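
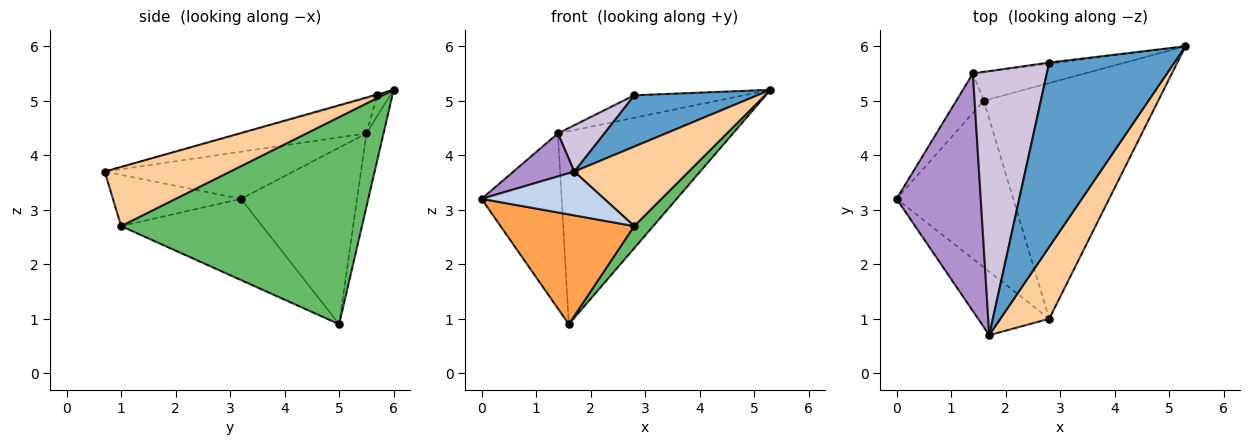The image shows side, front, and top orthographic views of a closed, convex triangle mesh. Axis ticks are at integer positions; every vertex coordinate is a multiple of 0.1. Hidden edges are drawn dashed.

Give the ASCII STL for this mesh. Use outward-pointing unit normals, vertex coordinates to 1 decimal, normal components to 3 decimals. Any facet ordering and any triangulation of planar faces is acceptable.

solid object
 facet normal -0.006 -0.268 0.963
  outer loop
   vertex 2.8 5.7 5.1
   vertex 1.7 0.7 3.7
   vertex 5.3 6.0 5.2
  endloop
 endfacet
 facet normal -0.510 -0.489 -0.708
  outer loop
   vertex 2.8 1.0 2.7
   vertex 1.7 0.7 3.7
   vertex 0.0 3.2 3.2
  endloop
 endfacet
 facet normal -0.503 -0.476 -0.722
  outer loop
   vertex 2.8 1.0 2.7
   vertex 0.0 3.2 3.2
   vertex 1.6 5.0 0.9
  endloop
 endfacet
 facet normal 0.630 -0.576 0.521
  outer loop
   vertex 2.8 1.0 2.7
   vertex 5.3 6.0 5.2
   vertex 1.7 0.7 3.7
  endloop
 endfacet
 facet normal 0.764 -0.060 -0.643
  outer loop
   vertex 2.8 1.0 2.7
   vertex 1.6 5.0 0.9
   vertex 5.3 6.0 5.2
  endloop
 endfacet
 facet normal -0.096 0.985 -0.146
  outer loop
   vertex 1.4 5.5 4.4
   vertex 5.3 6.0 5.2
   vertex 1.6 5.0 0.9
  endloop
 endfacet
 facet normal -0.117 0.992 -0.049
  outer loop
   vertex 1.4 5.5 4.4
   vertex 2.8 5.7 5.1
   vertex 5.3 6.0 5.2
  endloop
 endfacet
 facet normal -0.816 0.563 -0.127
  outer loop
   vertex 1.4 5.5 4.4
   vertex 1.6 5.0 0.9
   vertex 0.0 3.2 3.2
  endloop
 endfacet
 facet normal -0.483 -0.156 0.862
  outer loop
   vertex 1.4 5.5 4.4
   vertex 0.0 3.2 3.2
   vertex 1.7 0.7 3.7
  endloop
 endfacet
 facet normal -0.424 -0.157 0.892
  outer loop
   vertex 1.4 5.5 4.4
   vertex 1.7 0.7 3.7
   vertex 2.8 5.7 5.1
  endloop
 endfacet
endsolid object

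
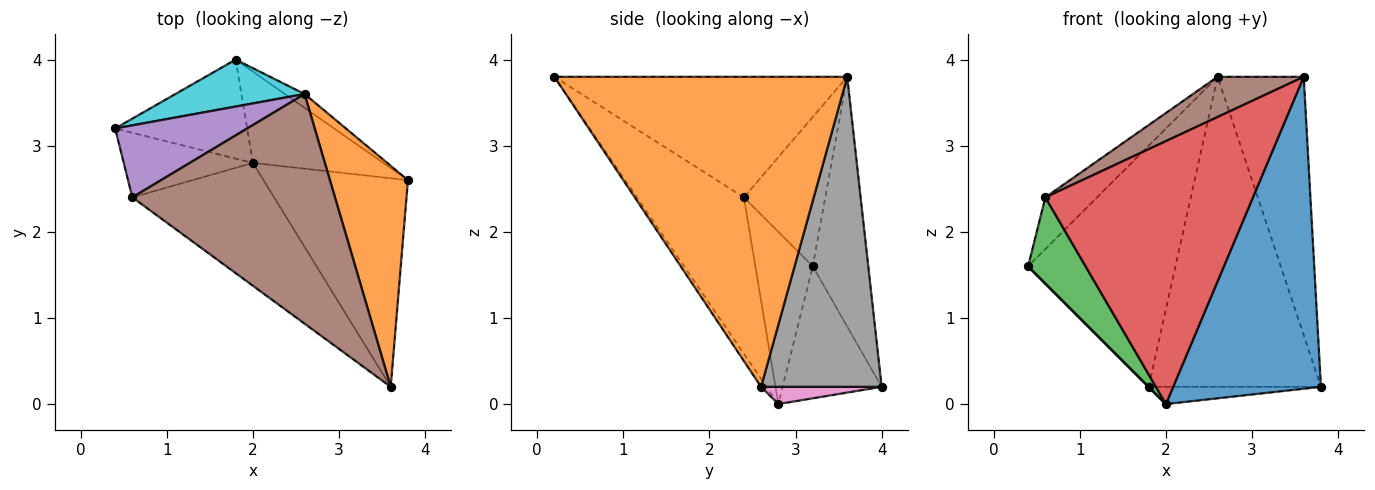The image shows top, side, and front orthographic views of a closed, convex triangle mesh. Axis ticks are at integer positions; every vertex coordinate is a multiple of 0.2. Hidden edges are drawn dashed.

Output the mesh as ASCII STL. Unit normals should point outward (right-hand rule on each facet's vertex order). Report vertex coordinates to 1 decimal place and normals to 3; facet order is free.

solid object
 facet normal -0.031 -0.831 -0.556
  outer loop
   vertex 2.0 2.8 0.0
   vertex 3.8 2.6 0.2
   vertex 3.6 0.2 3.8
  endloop
 endfacet
 facet normal 0.933 0.274 0.235
  outer loop
   vertex 2.6 3.6 3.8
   vertex 3.6 0.2 3.8
   vertex 3.8 2.6 0.2
  endloop
 endfacet
 facet normal -0.625 -0.625 -0.469
  outer loop
   vertex 0.6 2.4 2.4
   vertex 0.4 3.2 1.6
   vertex 2.0 2.8 0.0
  endloop
 endfacet
 facet normal -0.423 -0.821 -0.384
  outer loop
   vertex 0.6 2.4 2.4
   vertex 2.0 2.8 0.0
   vertex 3.6 0.2 3.8
  endloop
 endfacet
 facet normal -0.676 0.429 0.598
  outer loop
   vertex 0.6 2.4 2.4
   vertex 2.6 3.6 3.8
   vertex 0.4 3.2 1.6
  endloop
 endfacet
 facet normal -0.506 -0.149 0.850
  outer loop
   vertex 0.6 2.4 2.4
   vertex 3.6 0.2 3.8
   vertex 2.6 3.6 3.8
  endloop
 endfacet
 facet normal 0.129 0.184 -0.974
  outer loop
   vertex 1.8 4.0 0.2
   vertex 3.8 2.6 0.2
   vertex 2.0 2.8 0.0
  endloop
 endfacet
 facet normal 0.573 0.819 -0.036
  outer loop
   vertex 1.8 4.0 0.2
   vertex 2.6 3.6 3.8
   vertex 3.8 2.6 0.2
  endloop
 endfacet
 facet normal -0.707 0.000 -0.707
  outer loop
   vertex 1.8 4.0 0.2
   vertex 2.0 2.8 0.0
   vertex 0.4 3.2 1.6
  endloop
 endfacet
 facet normal -0.347 0.921 0.179
  outer loop
   vertex 1.8 4.0 0.2
   vertex 0.4 3.2 1.6
   vertex 2.6 3.6 3.8
  endloop
 endfacet
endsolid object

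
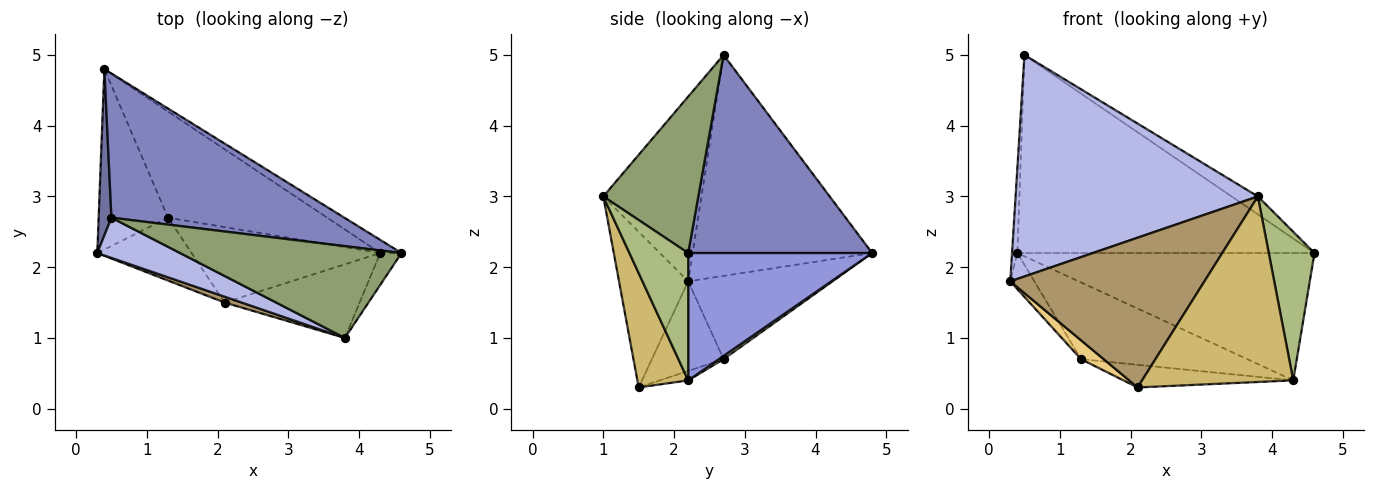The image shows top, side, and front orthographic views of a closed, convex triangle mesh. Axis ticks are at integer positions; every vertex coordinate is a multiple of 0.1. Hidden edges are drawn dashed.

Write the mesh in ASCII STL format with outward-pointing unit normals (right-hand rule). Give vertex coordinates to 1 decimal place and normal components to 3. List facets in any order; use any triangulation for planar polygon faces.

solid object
 facet normal -0.998 0.029 0.058
  outer loop
   vertex 0.5 2.7 5.0
   vertex 0.4 4.8 2.2
   vertex 0.3 2.2 1.8
  endloop
 endfacet
 facet normal 0.448 0.723 0.526
  outer loop
   vertex 0.5 2.7 5.0
   vertex 4.6 2.2 2.2
   vertex 0.4 4.8 2.2
  endloop
 endfacet
 facet normal 0.524 0.847 -0.087
  outer loop
   vertex 4.3 2.2 0.4
   vertex 0.4 4.8 2.2
   vertex 4.6 2.2 2.2
  endloop
 endfacet
 facet normal -0.370 -0.914 0.166
  outer loop
   vertex 3.8 1.0 3.0
   vertex 0.5 2.7 5.0
   vertex 0.3 2.2 1.8
  endloop
 endfacet
 facet normal 0.570 0.158 0.806
  outer loop
   vertex 3.8 1.0 3.0
   vertex 4.6 2.2 2.2
   vertex 0.5 2.7 5.0
  endloop
 endfacet
 facet normal 0.783 -0.609 -0.130
  outer loop
   vertex 3.8 1.0 3.0
   vertex 4.3 2.2 0.4
   vertex 4.6 2.2 2.2
  endloop
 endfacet
 facet normal -0.762 0.127 -0.635
  outer loop
   vertex 1.3 2.7 0.7
   vertex 0.3 2.2 1.8
   vertex 0.4 4.8 2.2
  endloop
 endfacet
 facet normal 0.017 0.586 -0.810
  outer loop
   vertex 1.3 2.7 0.7
   vertex 0.4 4.8 2.2
   vertex 4.3 2.2 0.4
  endloop
 endfacet
 facet normal -0.335 -0.941 0.037
  outer loop
   vertex 2.1 1.5 0.3
   vertex 3.8 1.0 3.0
   vertex 0.3 2.2 1.8
  endloop
 endfacet
 facet normal 0.298 -0.887 -0.352
  outer loop
   vertex 2.1 1.5 0.3
   vertex 4.3 2.2 0.4
   vertex 3.8 1.0 3.0
  endloop
 endfacet
 facet normal -0.673 -0.213 -0.708
  outer loop
   vertex 2.1 1.5 0.3
   vertex 0.3 2.2 1.8
   vertex 1.3 2.7 0.7
  endloop
 endfacet
 facet normal -0.048 0.287 -0.957
  outer loop
   vertex 2.1 1.5 0.3
   vertex 1.3 2.7 0.7
   vertex 4.3 2.2 0.4
  endloop
 endfacet
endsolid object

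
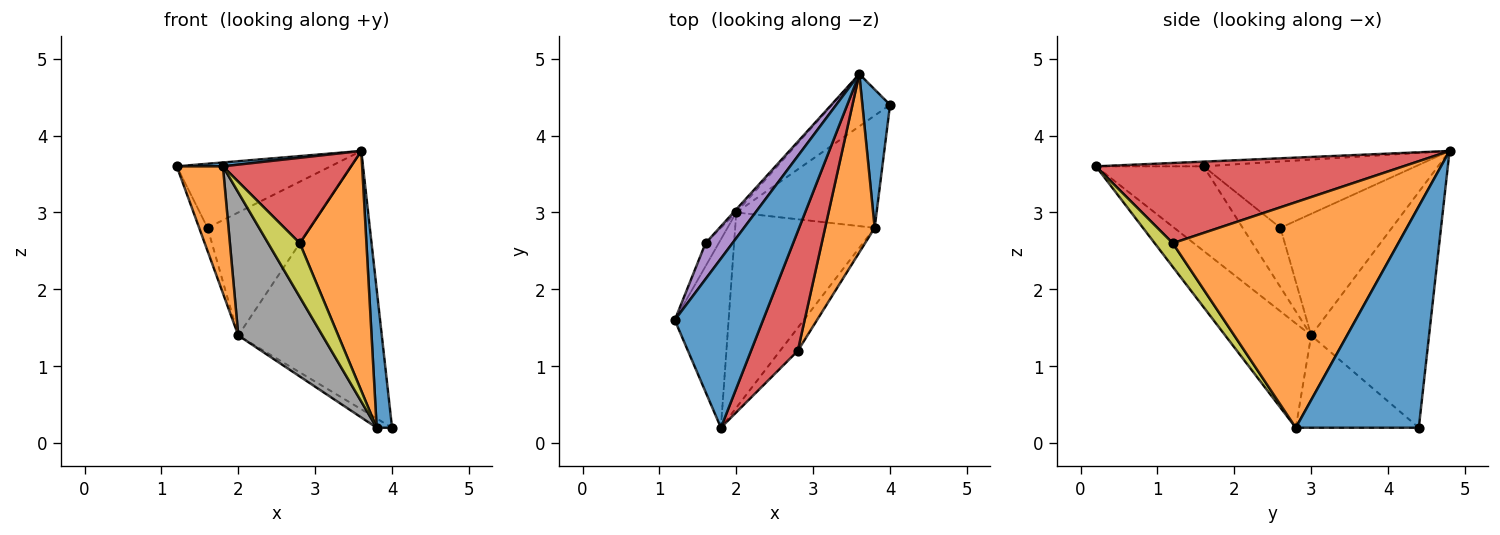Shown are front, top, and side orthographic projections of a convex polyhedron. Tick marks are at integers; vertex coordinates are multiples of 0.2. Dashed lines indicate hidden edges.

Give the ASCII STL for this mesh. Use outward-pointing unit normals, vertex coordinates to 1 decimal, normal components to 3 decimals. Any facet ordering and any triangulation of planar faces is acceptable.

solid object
 facet normal -0.053 -0.023 0.998
  outer loop
   vertex 3.6 4.8 3.8
   vertex 1.2 1.6 3.6
   vertex 1.8 0.2 3.6
  endloop
 endfacet
 facet normal -0.793 -0.340 -0.505
  outer loop
   vertex 2.0 3.0 1.4
   vertex 1.8 0.2 3.6
   vertex 1.2 1.6 3.6
  endloop
 endfacet
 facet normal -0.627 0.763 -0.155
  outer loop
   vertex 2.0 3.0 1.4
   vertex 3.6 4.8 3.8
   vertex 4.0 4.4 0.2
  endloop
 endfacet
 facet normal 0.813 -0.339 0.474
  outer loop
   vertex 2.8 1.2 2.6
   vertex 3.6 4.8 3.8
   vertex 1.8 0.2 3.6
  endloop
 endfacet
 facet normal -0.769 0.557 0.312
  outer loop
   vertex 1.6 2.6 2.8
   vertex 1.2 1.6 3.6
   vertex 3.6 4.8 3.8
  endloop
 endfacet
 facet normal -0.954 0.212 -0.212
  outer loop
   vertex 1.6 2.6 2.8
   vertex 2.0 3.0 1.4
   vertex 1.2 1.6 3.6
  endloop
 endfacet
 facet normal -0.736 0.677 -0.017
  outer loop
   vertex 1.6 2.6 2.8
   vertex 3.6 4.8 3.8
   vertex 2.0 3.0 1.4
  endloop
 endfacet
 facet normal -0.517 -0.506 -0.691
  outer loop
   vertex 3.8 2.8 0.2
   vertex 1.8 0.2 3.6
   vertex 2.0 3.0 1.4
  endloop
 endfacet
 facet normal 0.465 -0.814 -0.349
  outer loop
   vertex 3.8 2.8 0.2
   vertex 2.8 1.2 2.6
   vertex 1.8 0.2 3.6
  endloop
 endfacet
 facet normal -0.548 0.069 -0.834
  outer loop
   vertex 3.8 2.8 0.2
   vertex 2.0 3.0 1.4
   vertex 4.0 4.4 0.2
  endloop
 endfacet
 facet normal 0.985 -0.123 0.123
  outer loop
   vertex 3.8 2.8 0.2
   vertex 4.0 4.4 0.2
   vertex 3.6 4.8 3.8
  endloop
 endfacet
 facet normal 0.938 -0.277 0.206
  outer loop
   vertex 3.8 2.8 0.2
   vertex 3.6 4.8 3.8
   vertex 2.8 1.2 2.6
  endloop
 endfacet
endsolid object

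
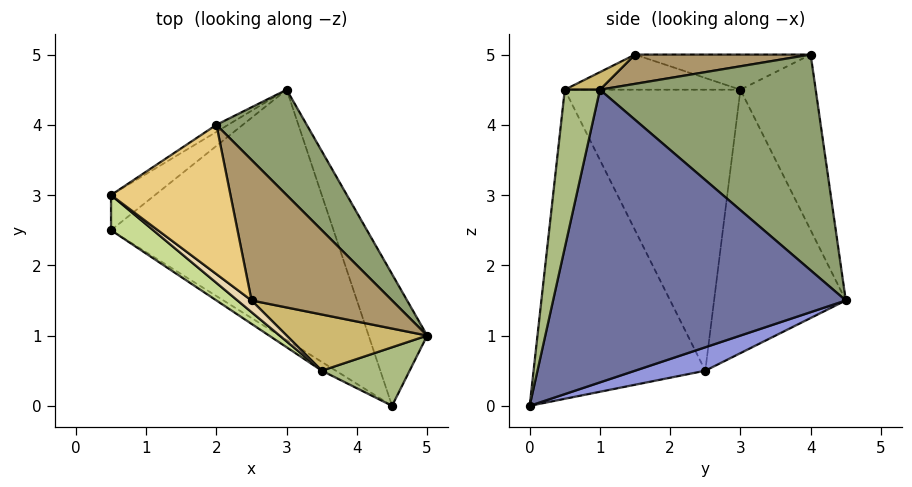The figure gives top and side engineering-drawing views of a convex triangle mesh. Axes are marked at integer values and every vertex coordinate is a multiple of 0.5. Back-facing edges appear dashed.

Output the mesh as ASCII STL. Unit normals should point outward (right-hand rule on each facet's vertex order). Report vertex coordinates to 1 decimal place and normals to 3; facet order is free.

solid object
 facet normal 0.913 0.365 -0.183
  outer loop
   vertex 4.5 0.0 0.0
   vertex 3.0 4.5 1.5
   vertex 5.0 1.0 4.5
  endloop
 endfacet
 facet normal -0.597 0.796 -0.100
  outer loop
   vertex 0.5 2.5 0.5
   vertex 0.5 3.0 4.5
   vertex 3.0 4.5 1.5
  endloop
 endfacet
 facet normal 0.098 0.344 -0.934
  outer loop
   vertex 0.5 2.5 0.5
   vertex 3.0 4.5 1.5
   vertex 4.5 0.0 0.0
  endloop
 endfacet
 facet normal -0.546 0.837 -0.036
  outer loop
   vertex 2.0 4.0 5.0
   vertex 3.0 4.5 1.5
   vertex 0.5 3.0 4.5
  endloop
 endfacet
 facet normal 0.700 0.651 0.293
  outer loop
   vertex 2.0 4.0 5.0
   vertex 5.0 1.0 4.5
   vertex 3.0 4.5 1.5
  endloop
 endfacet
 facet normal 0.311 -0.934 0.173
  outer loop
   vertex 3.5 0.5 4.5
   vertex 4.5 0.0 0.0
   vertex 5.0 1.0 4.5
  endloop
 endfacet
 facet normal -0.637 -0.765 0.096
  outer loop
   vertex 3.5 0.5 4.5
   vertex 0.5 3.0 4.5
   vertex 0.5 2.5 0.5
  endloop
 endfacet
 facet normal -0.532 -0.846 -0.024
  outer loop
   vertex 3.5 0.5 4.5
   vertex 0.5 2.5 0.5
   vertex 4.5 0.0 0.0
  endloop
 endfacet
 facet normal 0.204 0.041 0.978
  outer loop
   vertex 2.5 1.5 5.0
   vertex 5.0 1.0 4.5
   vertex 2.0 4.0 5.0
  endloop
 endfacet
 facet normal 0.116 -0.349 0.930
  outer loop
   vertex 2.5 1.5 5.0
   vertex 3.5 0.5 4.5
   vertex 5.0 1.0 4.5
  endloop
 endfacet
 facet normal -0.282 -0.056 0.958
  outer loop
   vertex 2.5 1.5 5.0
   vertex 2.0 4.0 5.0
   vertex 0.5 3.0 4.5
  endloop
 endfacet
 facet normal -0.620 -0.744 0.248
  outer loop
   vertex 2.5 1.5 5.0
   vertex 0.5 3.0 4.5
   vertex 3.5 0.5 4.5
  endloop
 endfacet
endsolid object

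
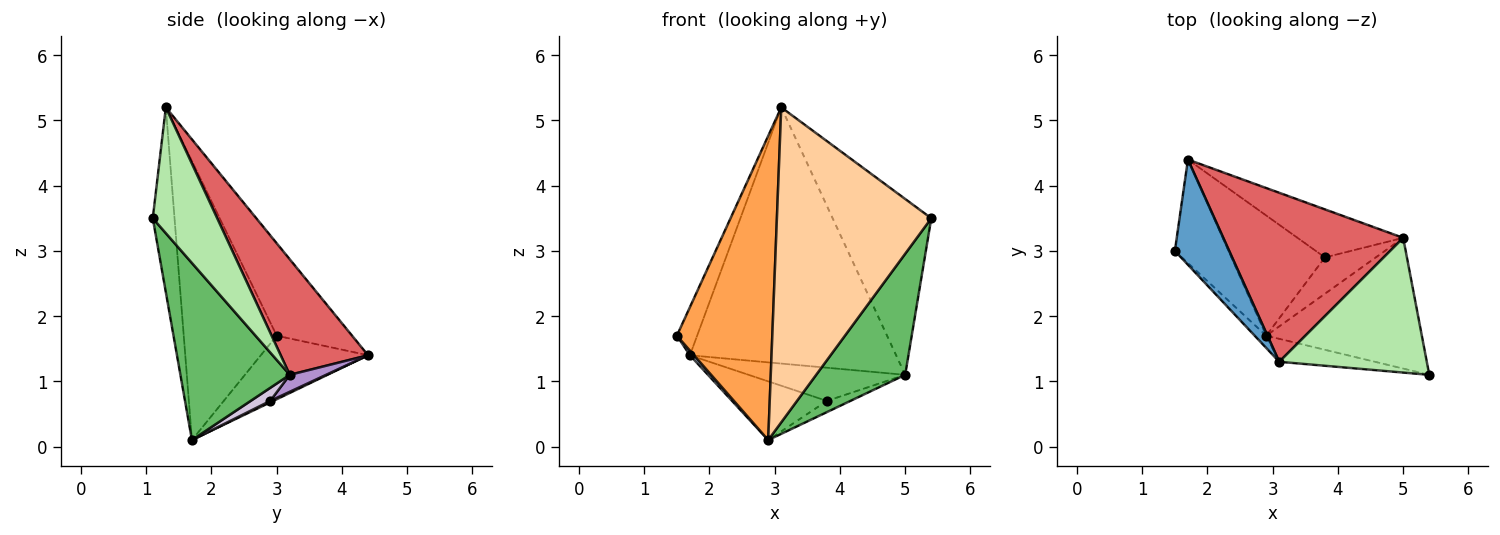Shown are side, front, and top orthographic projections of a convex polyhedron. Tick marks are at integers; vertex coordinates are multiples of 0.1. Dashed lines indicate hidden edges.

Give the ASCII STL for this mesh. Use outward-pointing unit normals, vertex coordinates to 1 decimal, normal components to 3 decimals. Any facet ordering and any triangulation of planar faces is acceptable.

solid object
 facet normal -0.840 0.226 0.494
  outer loop
   vertex 3.1 1.3 5.2
   vertex 1.7 4.4 1.4
   vertex 1.5 3.0 1.7
  endloop
 endfacet
 facet normal -0.764 -0.029 -0.645
  outer loop
   vertex 2.9 1.7 0.1
   vertex 1.5 3.0 1.7
   vertex 1.7 4.4 1.4
  endloop
 endfacet
 facet normal -0.698 -0.716 -0.029
  outer loop
   vertex 2.9 1.7 0.1
   vertex 3.1 1.3 5.2
   vertex 1.5 3.0 1.7
  endloop
 endfacet
 facet normal -0.139 -0.988 -0.072
  outer loop
   vertex 2.9 1.7 0.1
   vertex 5.4 1.1 3.5
   vertex 3.1 1.3 5.2
  endloop
 endfacet
 facet normal 0.641 -0.522 -0.563
  outer loop
   vertex 5.0 3.2 1.1
   vertex 5.4 1.1 3.5
   vertex 2.9 1.7 0.1
  endloop
 endfacet
 facet normal 0.460 0.705 0.540
  outer loop
   vertex 5.0 3.2 1.1
   vertex 3.1 1.3 5.2
   vertex 5.4 1.1 3.5
  endloop
 endfacet
 facet normal 0.333 0.787 0.519
  outer loop
   vertex 5.0 3.2 1.1
   vertex 1.7 4.4 1.4
   vertex 3.1 1.3 5.2
  endloop
 endfacet
 facet normal 0.014 0.439 -0.898
  outer loop
   vertex 3.8 2.9 0.7
   vertex 2.9 1.7 0.1
   vertex 1.7 4.4 1.4
  endloop
 endfacet
 facet normal 0.131 0.564 -0.815
  outer loop
   vertex 3.8 2.9 0.7
   vertex 1.7 4.4 1.4
   vertex 5.0 3.2 1.1
  endloop
 endfacet
 facet normal 0.238 0.286 -0.928
  outer loop
   vertex 3.8 2.9 0.7
   vertex 5.0 3.2 1.1
   vertex 2.9 1.7 0.1
  endloop
 endfacet
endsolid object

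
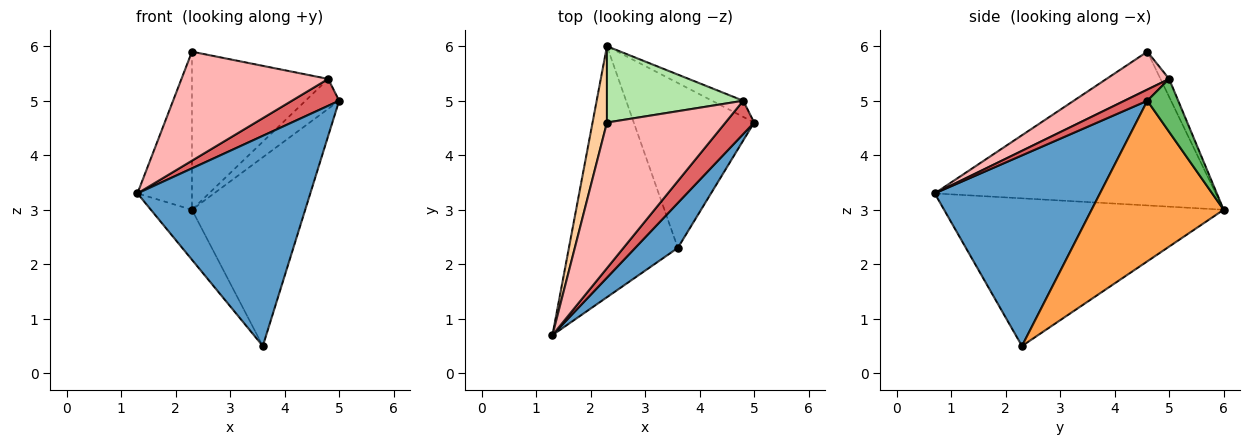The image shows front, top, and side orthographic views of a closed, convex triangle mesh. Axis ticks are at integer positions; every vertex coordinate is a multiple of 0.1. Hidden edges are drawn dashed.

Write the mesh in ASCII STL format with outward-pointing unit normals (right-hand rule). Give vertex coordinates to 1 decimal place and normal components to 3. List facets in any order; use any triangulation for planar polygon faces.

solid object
 facet normal 0.683 -0.714 0.153
  outer loop
   vertex 3.6 2.3 0.5
   vertex 5.0 4.6 5.0
   vertex 1.3 0.7 3.3
  endloop
 endfacet
 facet normal -0.799 0.117 -0.589
  outer loop
   vertex 3.6 2.3 0.5
   vertex 1.3 0.7 3.3
   vertex 2.3 6.0 3.0
  endloop
 endfacet
 facet normal 0.660 0.566 -0.494
  outer loop
   vertex 3.6 2.3 0.5
   vertex 2.3 6.0 3.0
   vertex 5.0 4.6 5.0
  endloop
 endfacet
 facet normal -0.978 0.190 0.092
  outer loop
   vertex 2.3 4.6 5.9
   vertex 2.3 6.0 3.0
   vertex 1.3 0.7 3.3
  endloop
 endfacet
 facet normal 0.629 0.684 -0.370
  outer loop
   vertex 4.8 5.0 5.4
   vertex 5.0 4.6 5.0
   vertex 2.3 6.0 3.0
  endloop
 endfacet
 facet normal -0.057 0.899 0.434
  outer loop
   vertex 4.8 5.0 5.4
   vertex 2.3 6.0 3.0
   vertex 2.3 4.6 5.9
  endloop
 endfacet
 facet normal 0.290 -0.600 0.745
  outer loop
   vertex 4.8 5.0 5.4
   vertex 1.3 0.7 3.3
   vertex 5.0 4.6 5.0
  endloop
 endfacet
 facet normal 0.248 -0.581 0.776
  outer loop
   vertex 4.8 5.0 5.4
   vertex 2.3 4.6 5.9
   vertex 1.3 0.7 3.3
  endloop
 endfacet
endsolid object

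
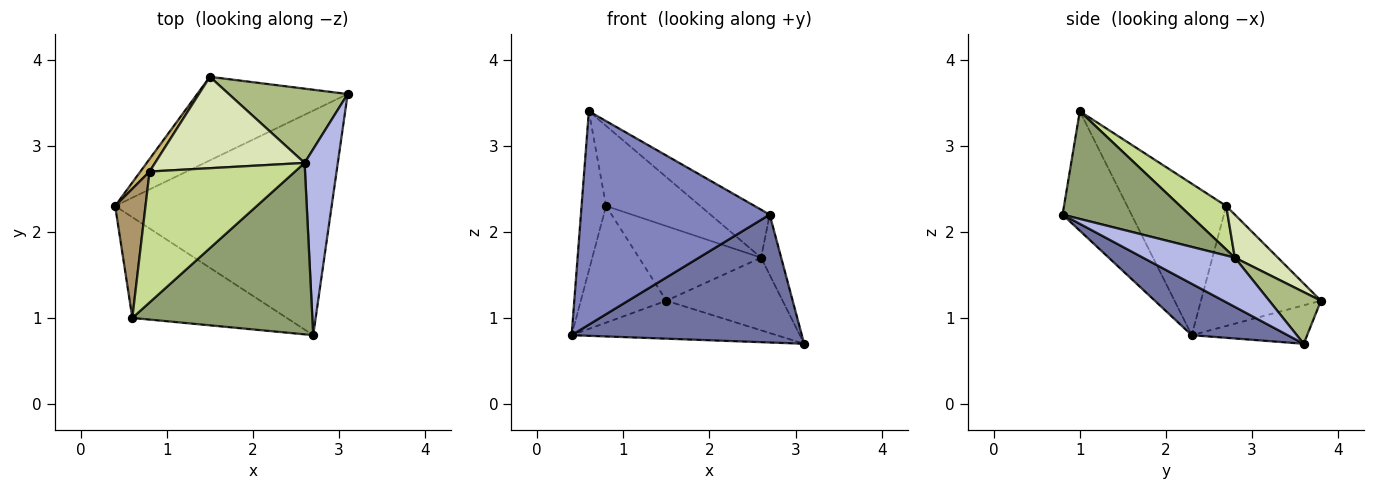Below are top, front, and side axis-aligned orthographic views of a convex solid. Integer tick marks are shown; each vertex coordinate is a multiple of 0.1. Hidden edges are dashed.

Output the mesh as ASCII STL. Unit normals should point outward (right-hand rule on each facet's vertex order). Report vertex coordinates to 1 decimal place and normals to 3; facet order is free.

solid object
 facet normal 0.202 -0.485 -0.851
  outer loop
   vertex 2.7 0.8 2.2
   vertex 0.4 2.3 0.8
   vertex 3.1 3.6 0.7
  endloop
 endfacet
 facet normal -0.313 -0.859 -0.405
  outer loop
   vertex 0.6 1.0 3.4
   vertex 0.4 2.3 0.8
   vertex 2.7 0.8 2.2
  endloop
 endfacet
 facet normal -0.227 0.403 -0.887
  outer loop
   vertex 1.5 3.8 1.2
   vertex 3.1 3.6 0.7
   vertex 0.4 2.3 0.8
  endloop
 endfacet
 facet normal 0.816 0.178 0.550
  outer loop
   vertex 2.6 2.8 1.7
   vertex 2.7 0.8 2.2
   vertex 3.1 3.6 0.7
  endloop
 endfacet
 facet normal 0.499 0.234 0.834
  outer loop
   vertex 2.6 2.8 1.7
   vertex 0.6 1.0 3.4
   vertex 2.7 0.8 2.2
  endloop
 endfacet
 facet normal 0.297 0.668 0.683
  outer loop
   vertex 2.6 2.8 1.7
   vertex 3.1 3.6 0.7
   vertex 1.5 3.8 1.2
  endloop
 endfacet
 facet normal 0.247 0.506 0.826
  outer loop
   vertex 0.8 2.7 2.3
   vertex 0.6 1.0 3.4
   vertex 2.6 2.8 1.7
  endloop
 endfacet
 facet normal 0.218 0.617 0.756
  outer loop
   vertex 0.8 2.7 2.3
   vertex 2.6 2.8 1.7
   vertex 1.5 3.8 1.2
  endloop
 endfacet
 facet normal -0.953 0.236 0.191
  outer loop
   vertex 0.8 2.7 2.3
   vertex 0.4 2.3 0.8
   vertex 0.6 1.0 3.4
  endloop
 endfacet
 facet normal -0.813 0.579 0.062
  outer loop
   vertex 0.8 2.7 2.3
   vertex 1.5 3.8 1.2
   vertex 0.4 2.3 0.8
  endloop
 endfacet
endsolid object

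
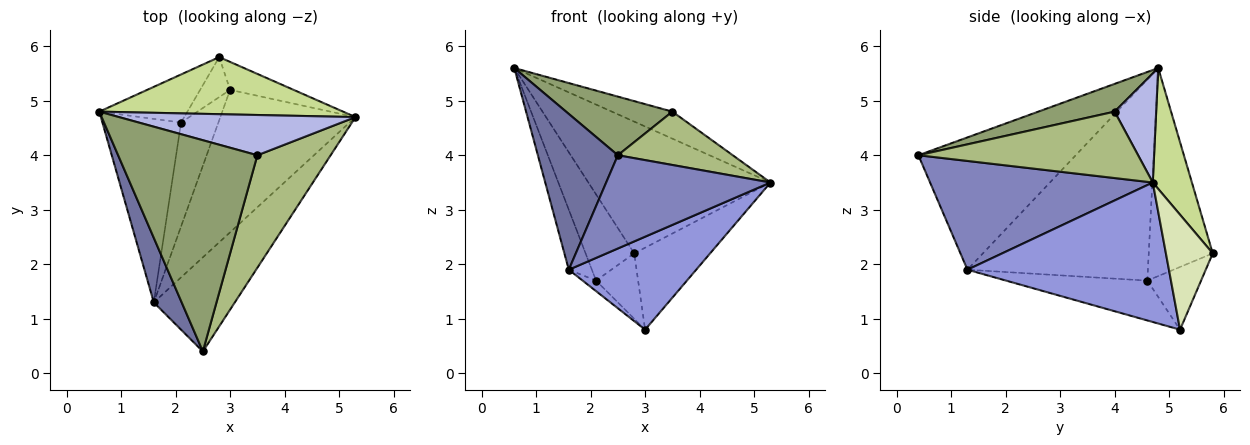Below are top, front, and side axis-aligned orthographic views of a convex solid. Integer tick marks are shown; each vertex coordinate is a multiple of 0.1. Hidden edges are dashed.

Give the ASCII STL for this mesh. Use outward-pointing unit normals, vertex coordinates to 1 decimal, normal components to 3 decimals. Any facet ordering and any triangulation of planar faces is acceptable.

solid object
 facet normal -0.876 -0.445 0.185
  outer loop
   vertex 1.6 1.3 1.9
   vertex 2.5 0.4 4.0
   vertex 0.6 4.8 5.6
  endloop
 endfacet
 facet normal 0.690 -0.509 -0.514
  outer loop
   vertex 1.6 1.3 1.9
   vertex 5.3 4.7 3.5
   vertex 2.5 0.4 4.0
  endloop
 endfacet
 facet normal 0.654 -0.413 -0.634
  outer loop
   vertex 1.6 1.3 1.9
   vertex 3.0 5.2 0.8
   vertex 5.3 4.7 3.5
  endloop
 endfacet
 facet normal 0.358 0.521 0.775
  outer loop
   vertex 3.5 4.0 4.8
   vertex 5.3 4.7 3.5
   vertex 0.6 4.8 5.6
  endloop
 endfacet
 facet normal 0.189 -0.263 0.946
  outer loop
   vertex 3.5 4.0 4.8
   vertex 0.6 4.8 5.6
   vertex 2.5 0.4 4.0
  endloop
 endfacet
 facet normal 0.634 -0.331 0.699
  outer loop
   vertex 3.5 4.0 4.8
   vertex 2.5 0.4 4.0
   vertex 5.3 4.7 3.5
  endloop
 endfacet
 facet normal 0.193 0.900 0.390
  outer loop
   vertex 2.8 5.8 2.2
   vertex 0.6 4.8 5.6
   vertex 5.3 4.7 3.5
  endloop
 endfacet
 facet normal 0.504 0.817 -0.278
  outer loop
   vertex 2.8 5.8 2.2
   vertex 5.3 4.7 3.5
   vertex 3.0 5.2 0.8
  endloop
 endfacet
 facet normal -0.925 0.118 -0.362
  outer loop
   vertex 2.1 4.6 1.7
   vertex 1.6 1.3 1.9
   vertex 0.6 4.8 5.6
  endloop
 endfacet
 facet normal -0.728 0.069 -0.682
  outer loop
   vertex 2.1 4.6 1.7
   vertex 3.0 5.2 0.8
   vertex 1.6 1.3 1.9
  endloop
 endfacet
 facet normal -0.754 0.573 -0.320
  outer loop
   vertex 2.1 4.6 1.7
   vertex 0.6 4.8 5.6
   vertex 2.8 5.8 2.2
  endloop
 endfacet
 facet normal -0.737 0.577 -0.352
  outer loop
   vertex 2.1 4.6 1.7
   vertex 2.8 5.8 2.2
   vertex 3.0 5.2 0.8
  endloop
 endfacet
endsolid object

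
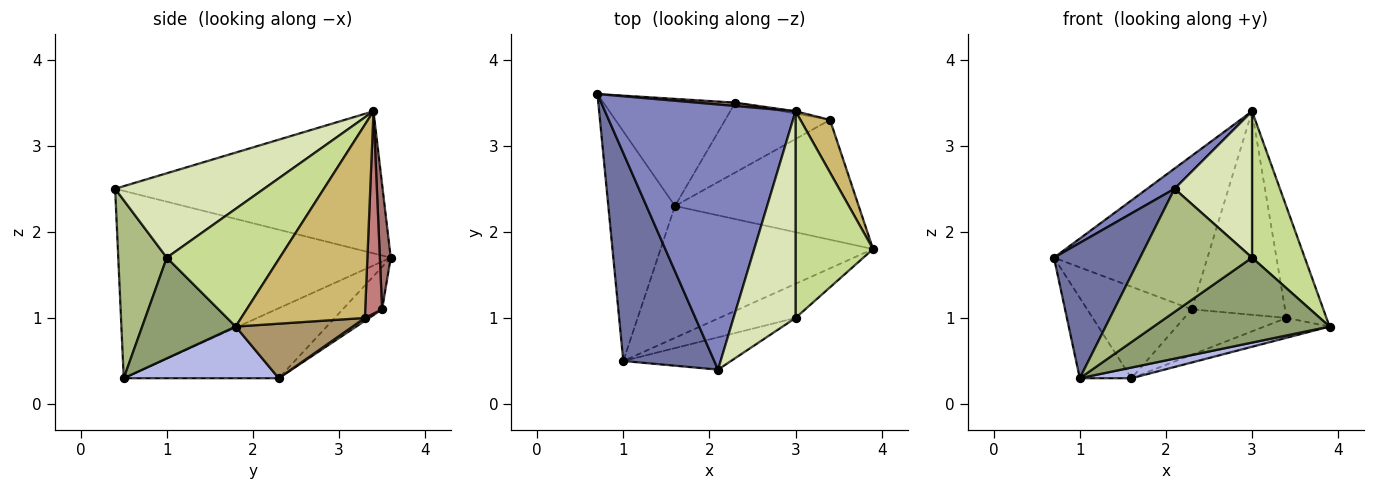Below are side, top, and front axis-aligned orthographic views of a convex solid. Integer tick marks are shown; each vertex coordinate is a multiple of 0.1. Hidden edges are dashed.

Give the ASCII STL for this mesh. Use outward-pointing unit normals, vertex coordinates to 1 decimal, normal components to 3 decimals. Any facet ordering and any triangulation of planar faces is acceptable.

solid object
 facet normal -0.865 -0.273 0.420
  outer loop
   vertex 2.1 0.4 2.5
   vertex 0.7 3.6 1.7
   vertex 1.0 0.5 0.3
  endloop
 endfacet
 facet normal -0.597 -0.061 0.800
  outer loop
   vertex 3.0 3.4 3.4
   vertex 0.7 3.6 1.7
   vertex 2.1 0.4 2.5
  endloop
 endfacet
 facet normal -0.704 0.235 -0.670
  outer loop
   vertex 1.6 2.3 0.3
   vertex 1.0 0.5 0.3
   vertex 0.7 3.6 1.7
  endloop
 endfacet
 facet normal 0.236 -0.079 -0.969
  outer loop
   vertex 1.6 2.3 0.3
   vertex 3.9 1.8 0.9
   vertex 1.0 0.5 0.3
  endloop
 endfacet
 facet normal 0.442 -0.832 -0.335
  outer loop
   vertex 3.0 1.0 1.7
   vertex 1.0 0.5 0.3
   vertex 3.9 1.8 0.9
  endloop
 endfacet
 facet normal 0.387 -0.892 -0.234
  outer loop
   vertex 3.0 1.0 1.7
   vertex 2.1 0.4 2.5
   vertex 1.0 0.5 0.3
  endloop
 endfacet
 facet normal 0.778 -0.363 0.512
  outer loop
   vertex 3.0 1.0 1.7
   vertex 3.9 1.8 0.9
   vertex 3.0 3.4 3.4
  endloop
 endfacet
 facet normal 0.743 -0.387 0.546
  outer loop
   vertex 3.0 1.0 1.7
   vertex 3.0 3.4 3.4
   vertex 2.1 0.4 2.5
  endloop
 endfacet
 facet normal 0.281 0.157 -0.947
  outer loop
   vertex 3.4 3.3 1.0
   vertex 3.9 1.8 0.9
   vertex 1.6 2.3 0.3
  endloop
 endfacet
 facet normal 0.942 0.304 0.144
  outer loop
   vertex 3.4 3.3 1.0
   vertex 3.0 3.4 3.4
   vertex 3.9 1.8 0.9
  endloop
 endfacet
 facet normal -0.238 0.631 -0.739
  outer loop
   vertex 2.3 3.5 1.1
   vertex 1.6 2.3 0.3
   vertex 0.7 3.6 1.7
  endloop
 endfacet
 facet normal 0.023 0.545 -0.838
  outer loop
   vertex 2.3 3.5 1.1
   vertex 3.4 3.3 1.0
   vertex 1.6 2.3 0.3
  endloop
 endfacet
 facet normal 0.071 0.997 0.022
  outer loop
   vertex 2.3 3.5 1.1
   vertex 0.7 3.6 1.7
   vertex 3.0 3.4 3.4
  endloop
 endfacet
 facet normal 0.178 0.984 -0.011
  outer loop
   vertex 2.3 3.5 1.1
   vertex 3.0 3.4 3.4
   vertex 3.4 3.3 1.0
  endloop
 endfacet
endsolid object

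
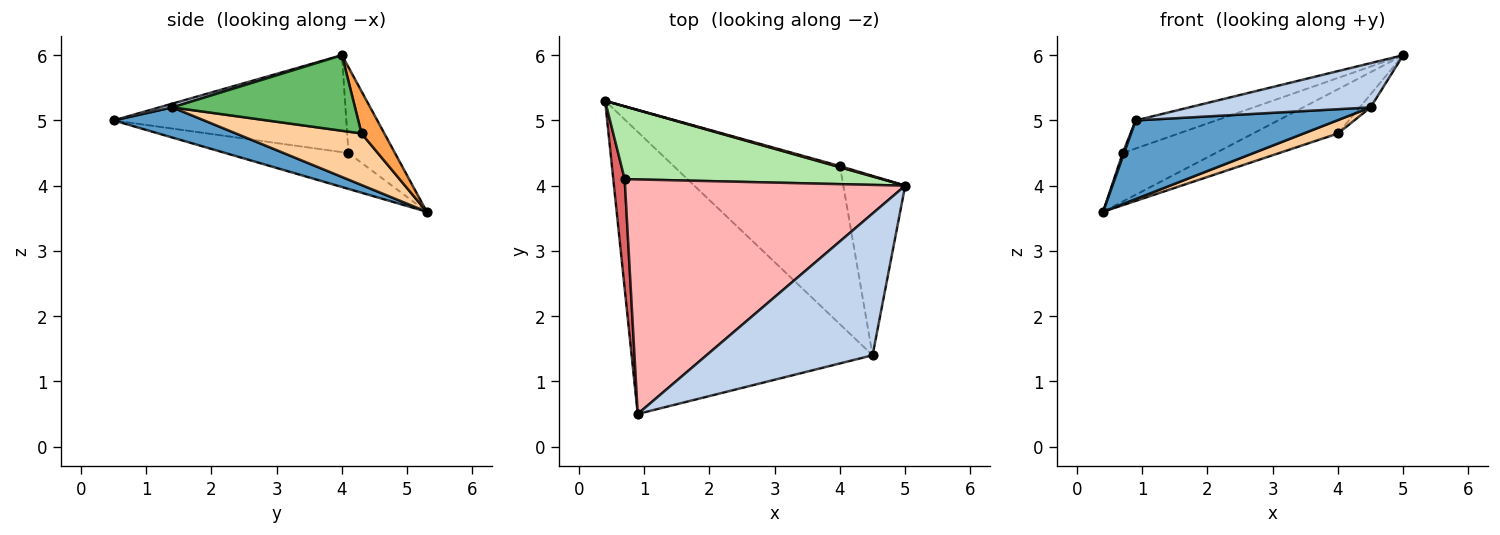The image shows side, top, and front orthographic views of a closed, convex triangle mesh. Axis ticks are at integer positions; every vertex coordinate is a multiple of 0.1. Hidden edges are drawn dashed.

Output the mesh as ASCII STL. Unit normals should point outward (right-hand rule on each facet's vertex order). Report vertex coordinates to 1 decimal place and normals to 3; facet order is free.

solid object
 facet normal 0.120 -0.266 -0.956
  outer loop
   vertex 4.5 1.4 5.2
   vertex 0.9 0.5 5.0
   vertex 0.4 5.3 3.6
  endloop
 endfacet
 facet normal 0.021 -0.298 0.954
  outer loop
   vertex 4.5 1.4 5.2
   vertex 5.0 4.0 6.0
   vertex 0.9 0.5 5.0
  endloop
 endfacet
 facet normal 0.260 0.965 0.025
  outer loop
   vertex 4.0 4.3 4.8
   vertex 0.4 5.3 3.6
   vertex 5.0 4.0 6.0
  endloop
 endfacet
 facet normal 0.295 -0.080 -0.952
  outer loop
   vertex 4.0 4.3 4.8
   vertex 4.5 1.4 5.2
   vertex 0.4 5.3 3.6
  endloop
 endfacet
 facet normal 0.773 0.046 -0.633
  outer loop
   vertex 4.0 4.3 4.8
   vertex 5.0 4.0 6.0
   vertex 4.5 1.4 5.2
  endloop
 endfacet
 facet normal -0.267 0.535 0.802
  outer loop
   vertex 0.7 4.1 4.5
   vertex 5.0 4.0 6.0
   vertex 0.4 5.3 3.6
  endloop
 endfacet
 facet normal -0.953 -0.011 0.303
  outer loop
   vertex 0.7 4.1 4.5
   vertex 0.4 5.3 3.6
   vertex 0.9 0.5 5.0
  endloop
 endfacet
 facet normal -0.325 0.112 0.939
  outer loop
   vertex 0.7 4.1 4.5
   vertex 0.9 0.5 5.0
   vertex 5.0 4.0 6.0
  endloop
 endfacet
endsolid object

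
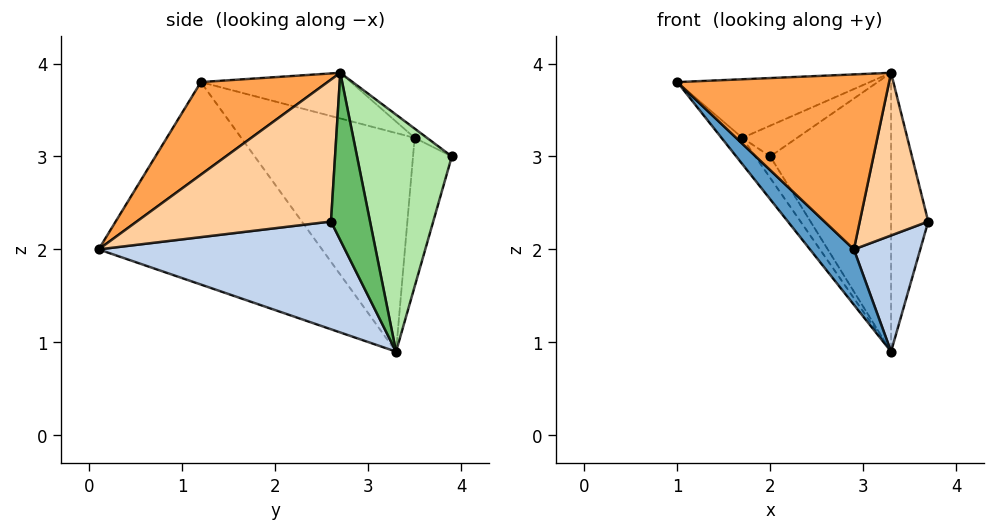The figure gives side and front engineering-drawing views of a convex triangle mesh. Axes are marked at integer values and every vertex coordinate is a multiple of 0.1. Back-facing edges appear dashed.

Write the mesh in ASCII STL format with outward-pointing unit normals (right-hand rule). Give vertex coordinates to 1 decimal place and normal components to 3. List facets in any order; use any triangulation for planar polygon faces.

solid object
 facet normal -0.723 -0.142 -0.676
  outer loop
   vertex 2.9 0.1 2.0
   vertex 1.0 1.2 3.8
   vertex 3.3 3.3 0.9
  endloop
 endfacet
 facet normal 0.895 -0.241 -0.376
  outer loop
   vertex 2.9 0.1 2.0
   vertex 3.3 3.3 0.9
   vertex 3.7 2.6 2.3
  endloop
 endfacet
 facet normal 0.351 -0.587 0.729
  outer loop
   vertex 3.3 2.7 3.9
   vertex 1.0 1.2 3.8
   vertex 2.9 0.1 2.0
  endloop
 endfacet
 facet normal 0.913 -0.322 0.249
  outer loop
   vertex 3.3 2.7 3.9
   vertex 2.9 0.1 2.0
   vertex 3.7 2.6 2.3
  endloop
 endfacet
 facet normal 0.717 0.683 0.137
  outer loop
   vertex 3.3 2.7 3.9
   vertex 3.7 2.6 2.3
   vertex 3.3 3.3 0.9
  endloop
 endfacet
 facet normal 0.610 0.777 0.155
  outer loop
   vertex 3.3 2.7 3.9
   vertex 3.3 3.3 0.9
   vertex 2.0 3.9 3.0
  endloop
 endfacet
 facet normal -0.245 0.314 0.917
  outer loop
   vertex 1.7 3.5 3.2
   vertex 1.0 1.2 3.8
   vertex 3.3 2.7 3.9
  endloop
 endfacet
 facet normal -0.116 0.512 0.851
  outer loop
   vertex 1.7 3.5 3.2
   vertex 3.3 2.7 3.9
   vertex 2.0 3.9 3.0
  endloop
 endfacet
 facet normal -0.813 0.098 -0.574
  outer loop
   vertex 1.7 3.5 3.2
   vertex 3.3 3.3 0.9
   vertex 1.0 1.2 3.8
  endloop
 endfacet
 facet normal -0.771 0.297 -0.563
  outer loop
   vertex 1.7 3.5 3.2
   vertex 2.0 3.9 3.0
   vertex 3.3 3.3 0.9
  endloop
 endfacet
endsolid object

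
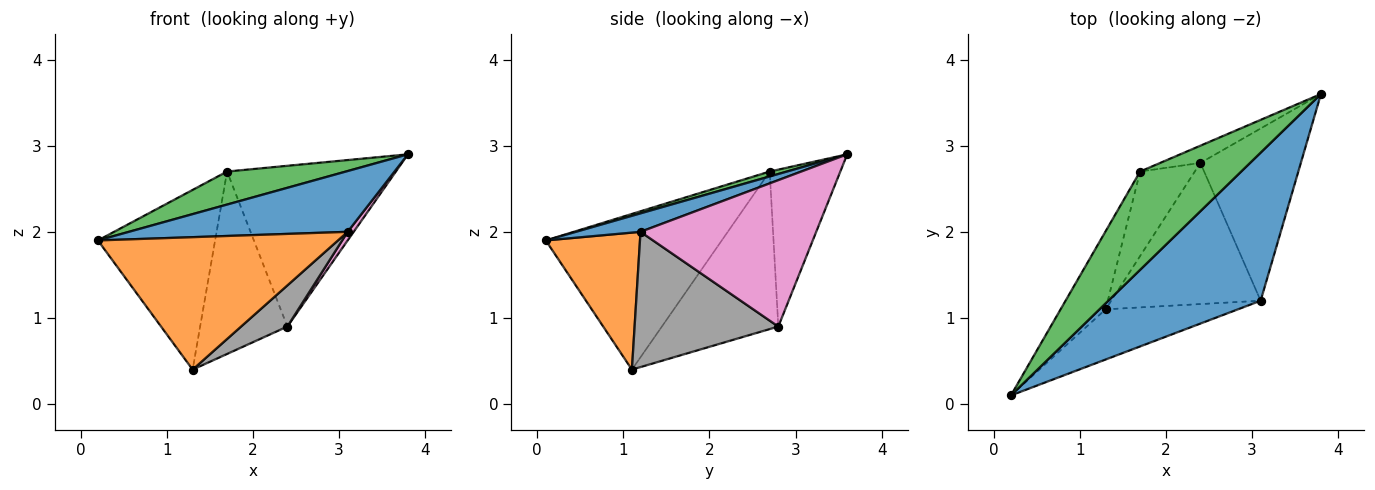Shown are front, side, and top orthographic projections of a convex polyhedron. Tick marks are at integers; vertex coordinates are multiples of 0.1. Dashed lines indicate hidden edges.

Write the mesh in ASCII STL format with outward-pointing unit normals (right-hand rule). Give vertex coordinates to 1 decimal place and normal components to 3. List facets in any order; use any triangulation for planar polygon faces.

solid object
 facet normal 0.111 -0.377 0.919
  outer loop
   vertex 3.1 1.2 2.0
   vertex 3.8 3.6 2.9
   vertex 0.2 0.1 1.9
  endloop
 endfacet
 facet normal 0.344 -0.878 -0.333
  outer loop
   vertex 3.1 1.2 2.0
   vertex 0.2 0.1 1.9
   vertex 1.3 1.1 0.4
  endloop
 endfacet
 facet normal 0.046 -0.318 0.947
  outer loop
   vertex 1.7 2.7 2.7
   vertex 0.2 0.1 1.9
   vertex 3.8 3.6 2.9
  endloop
 endfacet
 facet normal -0.809 0.539 -0.234
  outer loop
   vertex 1.7 2.7 2.7
   vertex 1.3 1.1 0.4
   vertex 0.2 0.1 1.9
  endloop
 endfacet
 facet normal -0.384 0.918 -0.098
  outer loop
   vertex 2.4 2.8 0.9
   vertex 1.7 2.7 2.7
   vertex 3.8 3.6 2.9
  endloop
 endfacet
 facet normal -0.771 0.578 -0.268
  outer loop
   vertex 2.4 2.8 0.9
   vertex 1.3 1.1 0.4
   vertex 1.7 2.7 2.7
  endloop
 endfacet
 facet normal 0.824 -0.028 -0.566
  outer loop
   vertex 2.4 2.8 0.9
   vertex 3.8 3.6 2.9
   vertex 3.1 1.2 2.0
  endloop
 endfacet
 facet normal 0.656 -0.211 -0.725
  outer loop
   vertex 2.4 2.8 0.9
   vertex 3.1 1.2 2.0
   vertex 1.3 1.1 0.4
  endloop
 endfacet
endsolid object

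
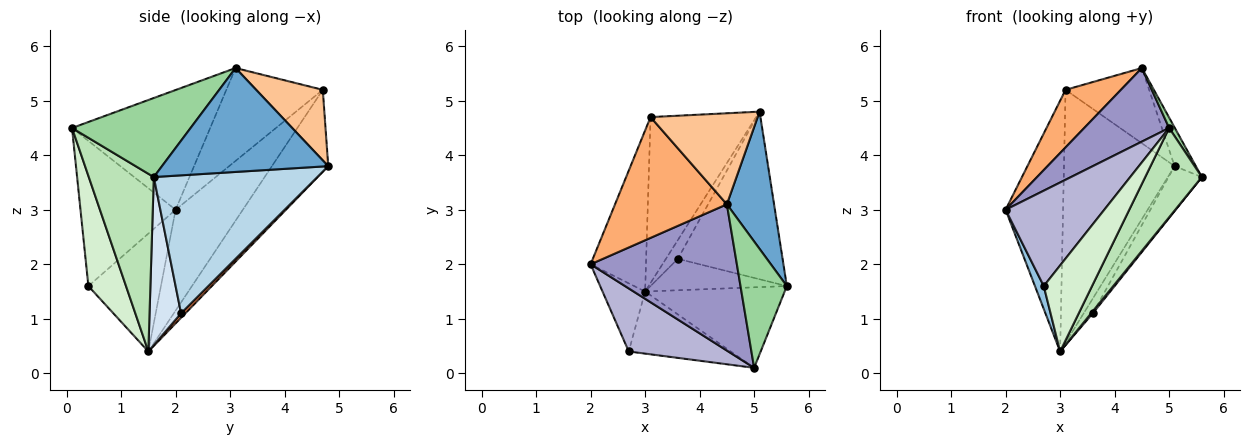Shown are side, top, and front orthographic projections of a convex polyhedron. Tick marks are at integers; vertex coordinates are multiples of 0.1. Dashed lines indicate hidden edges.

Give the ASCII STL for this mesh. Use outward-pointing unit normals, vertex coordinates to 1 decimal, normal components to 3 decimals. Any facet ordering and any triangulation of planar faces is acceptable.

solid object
 facet normal 0.904 0.116 0.411
  outer loop
   vertex 4.5 3.1 5.6
   vertex 5.6 1.6 3.6
   vertex 5.1 4.8 3.8
  endloop
 endfacet
 facet normal -0.934 -0.113 -0.338
  outer loop
   vertex 2.7 0.4 1.6
   vertex 2.0 2.0 3.0
   vertex 3.0 1.5 0.4
  endloop
 endfacet
 facet normal 0.786 0.160 -0.597
  outer loop
   vertex 3.6 2.1 1.1
   vertex 5.1 4.8 3.8
   vertex 5.6 1.6 3.6
  endloop
 endfacet
 facet normal 0.776 -0.042 -0.629
  outer loop
   vertex 3.6 2.1 1.1
   vertex 5.6 1.6 3.6
   vertex 3.0 1.5 0.4
  endloop
 endfacet
 facet normal 0.282 0.595 -0.752
  outer loop
   vertex 3.6 2.1 1.1
   vertex 3.0 1.5 0.4
   vertex 5.1 4.8 3.8
  endloop
 endfacet
 facet normal -0.600 -0.344 0.722
  outer loop
   vertex 3.1 4.7 5.2
   vertex 2.0 2.0 3.0
   vertex 4.5 3.1 5.6
  endloop
 endfacet
 facet normal 0.453 0.568 0.687
  outer loop
   vertex 3.1 4.7 5.2
   vertex 4.5 3.1 5.6
   vertex 5.1 4.8 3.8
  endloop
 endfacet
 facet normal -0.702 0.600 -0.385
  outer loop
   vertex 3.1 4.7 5.2
   vertex 3.0 1.5 0.4
   vertex 2.0 2.0 3.0
  endloop
 endfacet
 facet normal -0.392 0.769 -0.505
  outer loop
   vertex 3.1 4.7 5.2
   vertex 5.1 4.8 3.8
   vertex 3.0 1.5 0.4
  endloop
 endfacet
 facet normal 0.862 -0.042 0.505
  outer loop
   vertex 5.0 0.1 4.5
   vertex 5.6 1.6 3.6
   vertex 4.5 3.1 5.6
  endloop
 endfacet
 facet normal 0.649 -0.565 -0.509
  outer loop
   vertex 5.0 0.1 4.5
   vertex 3.0 1.5 0.4
   vertex 5.6 1.6 3.6
  endloop
 endfacet
 facet normal 0.534 -0.685 -0.495
  outer loop
   vertex 5.0 0.1 4.5
   vertex 2.7 0.4 1.6
   vertex 3.0 1.5 0.4
  endloop
 endfacet
 facet normal -0.590 -0.363 0.721
  outer loop
   vertex 5.0 0.1 4.5
   vertex 4.5 3.1 5.6
   vertex 2.0 2.0 3.0
  endloop
 endfacet
 facet normal -0.627 -0.650 0.430
  outer loop
   vertex 5.0 0.1 4.5
   vertex 2.0 2.0 3.0
   vertex 2.7 0.4 1.6
  endloop
 endfacet
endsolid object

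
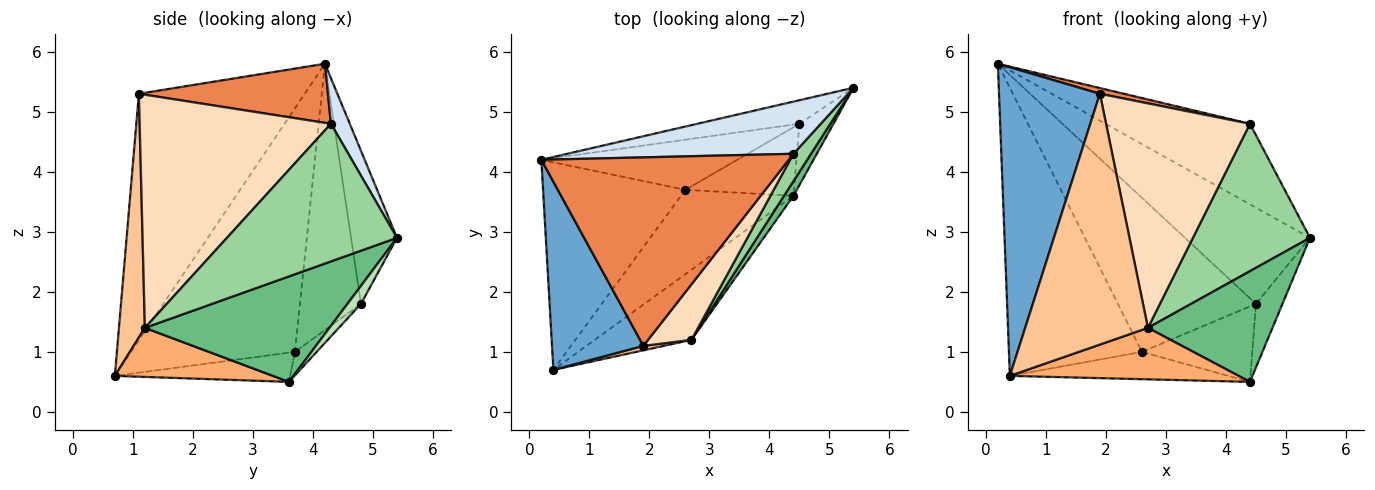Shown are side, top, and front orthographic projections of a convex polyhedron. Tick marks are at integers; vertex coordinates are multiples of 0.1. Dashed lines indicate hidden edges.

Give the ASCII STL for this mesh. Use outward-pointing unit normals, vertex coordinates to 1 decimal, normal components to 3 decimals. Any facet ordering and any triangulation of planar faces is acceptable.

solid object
 facet normal -0.814 -0.495 0.302
  outer loop
   vertex 1.9 1.1 5.3
   vertex 0.2 4.2 5.8
   vertex 0.4 0.7 0.6
  endloop
 endfacet
 facet normal -0.707 0.574 -0.413
  outer loop
   vertex 2.6 3.7 1.0
   vertex 0.4 0.7 0.6
   vertex 0.2 4.2 5.8
  endloop
 endfacet
 facet normal -0.240 0.299 -0.924
  outer loop
   vertex 2.6 3.7 1.0
   vertex 4.4 3.6 0.5
   vertex 0.4 0.7 0.6
  endloop
 endfacet
 facet normal 0.109 0.834 0.540
  outer loop
   vertex 4.4 4.3 4.8
   vertex 5.4 5.4 2.9
   vertex 0.2 4.2 5.8
  endloop
 endfacet
 facet normal 0.232 -0.029 0.972
  outer loop
   vertex 4.4 4.3 4.8
   vertex 0.2 4.2 5.8
   vertex 1.9 1.1 5.3
  endloop
 endfacet
 facet normal 0.379 -0.548 -0.746
  outer loop
   vertex 2.7 1.2 1.4
   vertex 0.4 0.7 0.6
   vertex 4.4 3.6 0.5
  endloop
 endfacet
 facet normal 0.207 -0.978 0.017
  outer loop
   vertex 2.7 1.2 1.4
   vertex 1.9 1.1 5.3
   vertex 0.4 0.7 0.6
  endloop
 endfacet
 facet normal 0.790 -0.595 0.147
  outer loop
   vertex 2.7 1.2 1.4
   vertex 4.4 4.3 4.8
   vertex 1.9 1.1 5.3
  endloop
 endfacet
 facet normal 0.827 -0.558 0.074
  outer loop
   vertex 2.7 1.2 1.4
   vertex 4.4 3.6 0.5
   vertex 5.4 5.4 2.9
  endloop
 endfacet
 facet normal 0.819 -0.564 0.105
  outer loop
   vertex 2.7 1.2 1.4
   vertex 5.4 5.4 2.9
   vertex 4.4 4.3 4.8
  endloop
 endfacet
 facet normal 0.345 0.676 -0.651
  outer loop
   vertex 4.5 4.8 1.8
   vertex 5.4 5.4 2.9
   vertex 4.4 3.6 0.5
  endloop
 endfacet
 facet normal -0.144 0.733 -0.665
  outer loop
   vertex 4.5 4.8 1.8
   vertex 4.4 3.6 0.5
   vertex 2.6 3.7 1.0
  endloop
 endfacet
 facet normal -0.336 0.915 -0.224
  outer loop
   vertex 4.5 4.8 1.8
   vertex 0.2 4.2 5.8
   vertex 5.4 5.4 2.9
  endloop
 endfacet
 facet normal -0.388 0.877 -0.285
  outer loop
   vertex 4.5 4.8 1.8
   vertex 2.6 3.7 1.0
   vertex 0.2 4.2 5.8
  endloop
 endfacet
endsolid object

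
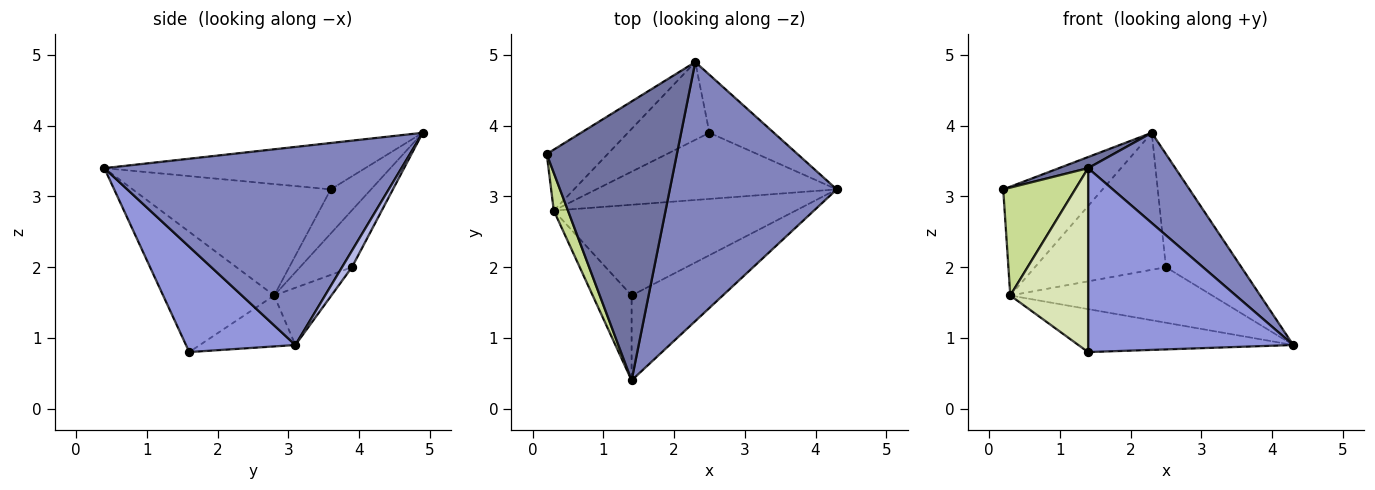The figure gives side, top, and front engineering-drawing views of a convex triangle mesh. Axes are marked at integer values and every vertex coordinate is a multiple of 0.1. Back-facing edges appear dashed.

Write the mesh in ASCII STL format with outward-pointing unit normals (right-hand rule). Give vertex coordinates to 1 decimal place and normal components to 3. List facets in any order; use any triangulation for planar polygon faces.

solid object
 facet normal -0.335 -0.038 0.941
  outer loop
   vertex 2.3 4.9 3.9
   vertex 0.2 3.6 3.1
   vertex 1.4 0.4 3.4
  endloop
 endfacet
 facet normal 0.746 -0.219 0.629
  outer loop
   vertex 2.3 4.9 3.9
   vertex 1.4 0.4 3.4
   vertex 4.3 3.1 0.9
  endloop
 endfacet
 facet normal 0.436 -0.817 -0.377
  outer loop
   vertex 1.4 1.6 0.8
   vertex 4.3 3.1 0.9
   vertex 1.4 0.4 3.4
  endloop
 endfacet
 facet normal 0.116 0.884 -0.453
  outer loop
   vertex 2.5 3.9 2.0
   vertex 2.3 4.9 3.9
   vertex 4.3 3.1 0.9
  endloop
 endfacet
 facet normal -0.187 0.421 -0.888
  outer loop
   vertex 0.3 2.8 1.6
   vertex 4.3 3.1 0.9
   vertex 1.4 1.6 0.8
  endloop
 endfacet
 facet normal -0.179 0.633 -0.753
  outer loop
   vertex 0.3 2.8 1.6
   vertex 2.5 3.9 2.0
   vertex 4.3 3.1 0.9
  endloop
 endfacet
 facet normal -0.933 -0.339 0.119
  outer loop
   vertex 0.3 2.8 1.6
   vertex 1.4 0.4 3.4
   vertex 0.2 3.6 3.1
  endloop
 endfacet
 facet normal -0.792 -0.555 -0.256
  outer loop
   vertex 0.3 2.8 1.6
   vertex 1.4 1.6 0.8
   vertex 1.4 0.4 3.4
  endloop
 endfacet
 facet normal -0.334 0.822 -0.461
  outer loop
   vertex 0.3 2.8 1.6
   vertex 0.2 3.6 3.1
   vertex 2.3 4.9 3.9
  endloop
 endfacet
 facet normal -0.326 0.822 -0.467
  outer loop
   vertex 0.3 2.8 1.6
   vertex 2.3 4.9 3.9
   vertex 2.5 3.9 2.0
  endloop
 endfacet
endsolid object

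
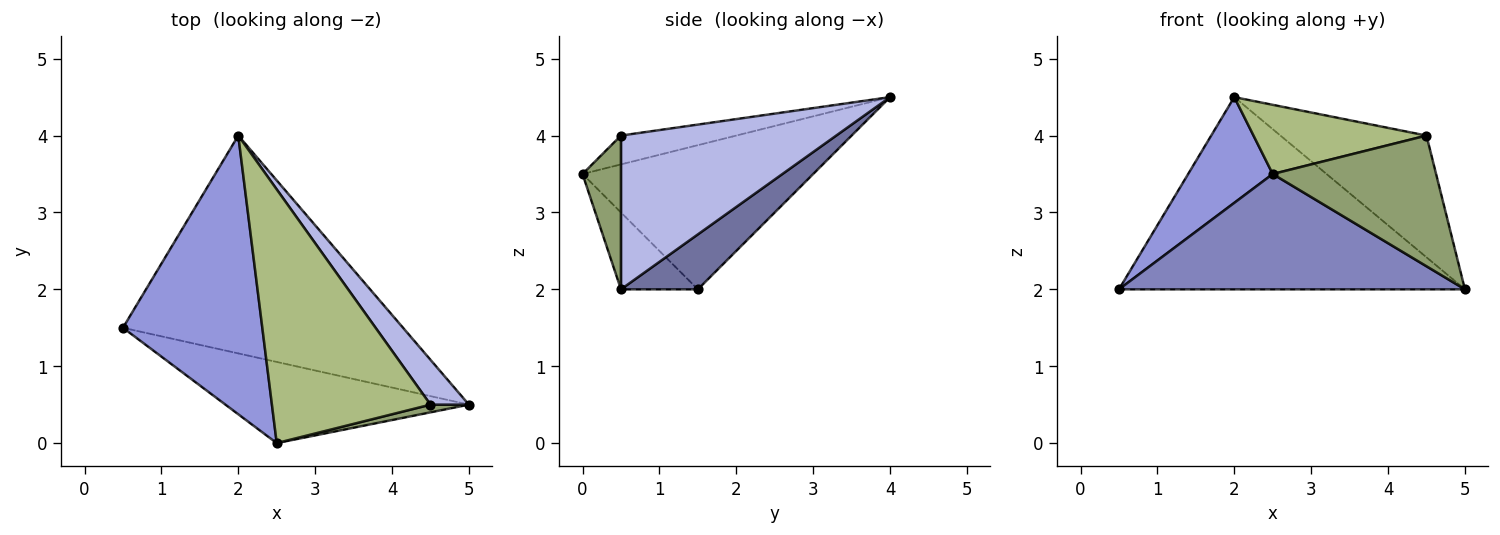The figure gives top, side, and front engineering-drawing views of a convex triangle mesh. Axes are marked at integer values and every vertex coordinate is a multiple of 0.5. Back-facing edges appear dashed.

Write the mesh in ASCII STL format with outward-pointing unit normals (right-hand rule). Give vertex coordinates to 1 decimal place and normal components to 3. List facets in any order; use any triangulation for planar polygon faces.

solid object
 facet normal 0.145 0.655 -0.742
  outer loop
   vertex 2.0 4.0 4.5
   vertex 5.0 0.5 2.0
   vertex 0.5 1.5 2.0
  endloop
 endfacet
 facet normal -0.179 -0.805 -0.566
  outer loop
   vertex 2.5 0.0 3.5
   vertex 0.5 1.5 2.0
   vertex 5.0 0.5 2.0
  endloop
 endfacet
 facet normal -0.695 -0.255 0.672
  outer loop
   vertex 2.5 0.0 3.5
   vertex 2.0 4.0 4.5
   vertex 0.5 1.5 2.0
  endloop
 endfacet
 facet normal 0.810 0.550 0.203
  outer loop
   vertex 4.5 0.5 4.0
   vertex 5.0 0.5 2.0
   vertex 2.0 4.0 4.5
  endloop
 endfacet
 facet normal 0.229 -0.972 0.057
  outer loop
   vertex 4.5 0.5 4.0
   vertex 2.5 0.0 3.5
   vertex 5.0 0.5 2.0
  endloop
 endfacet
 facet normal -0.173 -0.259 0.950
  outer loop
   vertex 4.5 0.5 4.0
   vertex 2.0 4.0 4.5
   vertex 2.5 0.0 3.5
  endloop
 endfacet
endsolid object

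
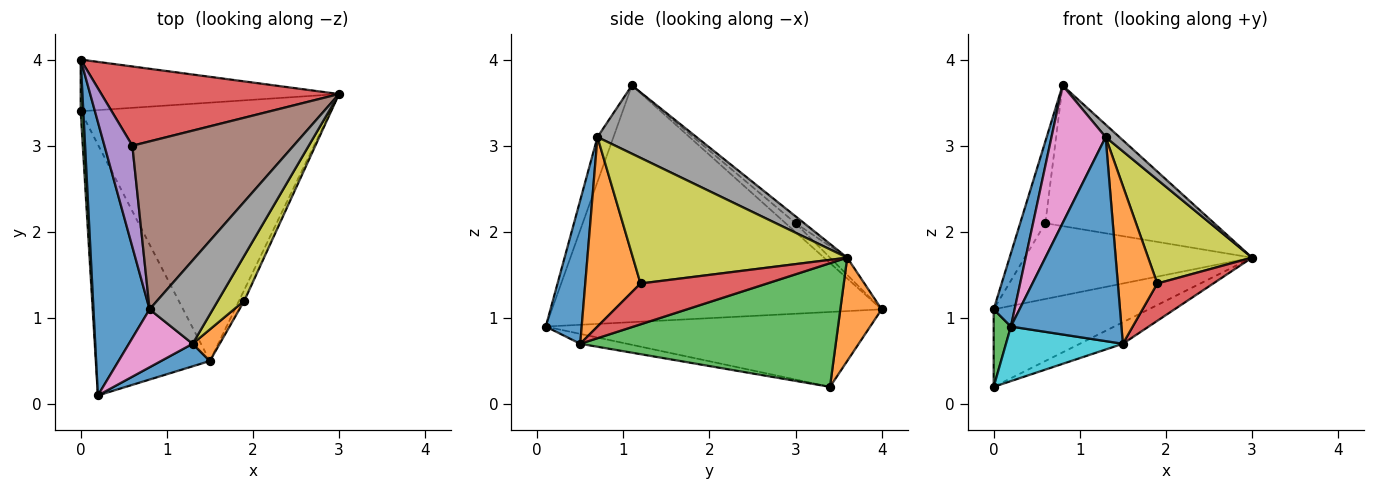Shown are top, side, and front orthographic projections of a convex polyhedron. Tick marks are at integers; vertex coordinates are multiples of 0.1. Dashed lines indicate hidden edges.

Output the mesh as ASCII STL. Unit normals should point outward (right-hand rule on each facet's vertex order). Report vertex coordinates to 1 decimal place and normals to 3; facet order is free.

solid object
 facet normal -0.971 -0.062 0.230
  outer loop
   vertex 0.8 1.1 3.7
   vertex 0.0 4.0 1.1
   vertex 0.2 0.1 0.9
  endloop
 endfacet
 facet normal 0.217 0.812 -0.542
  outer loop
   vertex 0.0 3.4 0.2
   vertex 0.0 4.0 1.1
   vertex 3.0 3.6 1.7
  endloop
 endfacet
 facet normal -0.998 -0.053 0.035
  outer loop
   vertex 0.0 3.4 0.2
   vertex 0.2 0.1 0.9
   vertex 0.0 4.0 1.1
  endloop
 endfacet
 facet normal -0.052 0.690 0.722
  outer loop
   vertex 0.6 3.0 2.1
   vertex 3.0 3.6 1.7
   vertex 0.0 4.0 1.1
  endloop
 endfacet
 facet normal -0.241 0.610 0.755
  outer loop
   vertex 0.6 3.0 2.1
   vertex 0.0 4.0 1.1
   vertex 0.8 1.1 3.7
  endloop
 endfacet
 facet normal -0.033 0.642 0.766
  outer loop
   vertex 0.6 3.0 2.1
   vertex 0.8 1.1 3.7
   vertex 3.0 3.6 1.7
  endloop
 endfacet
 facet normal -0.263 -0.889 0.374
  outer loop
   vertex 1.3 0.7 3.1
   vertex 0.8 1.1 3.7
   vertex 0.2 0.1 0.9
  endloop
 endfacet
 facet normal 0.730 -0.102 0.676
  outer loop
   vertex 1.3 0.7 3.1
   vertex 3.0 3.6 1.7
   vertex 0.8 1.1 3.7
  endloop
 endfacet
 facet normal 0.884 -0.429 0.186
  outer loop
   vertex 1.3 0.7 3.1
   vertex 1.9 1.2 1.4
   vertex 3.0 3.6 1.7
  endloop
 endfacet
 facet normal -0.085 -0.212 -0.974
  outer loop
   vertex 1.5 0.5 0.7
   vertex 0.2 0.1 0.9
   vertex 0.0 3.4 0.2
  endloop
 endfacet
 facet normal 0.307 -0.946 0.104
  outer loop
   vertex 1.5 0.5 0.7
   vertex 1.3 0.7 3.1
   vertex 0.2 0.1 0.9
  endloop
 endfacet
 facet normal 0.808 -0.577 0.115
  outer loop
   vertex 1.5 0.5 0.7
   vertex 1.9 1.2 1.4
   vertex 1.3 0.7 3.1
  endloop
 endfacet
 facet normal 0.442 0.074 -0.894
  outer loop
   vertex 1.5 0.5 0.7
   vertex 0.0 3.4 0.2
   vertex 3.0 3.6 1.7
  endloop
 endfacet
 facet normal 0.908 -0.402 -0.117
  outer loop
   vertex 1.5 0.5 0.7
   vertex 3.0 3.6 1.7
   vertex 1.9 1.2 1.4
  endloop
 endfacet
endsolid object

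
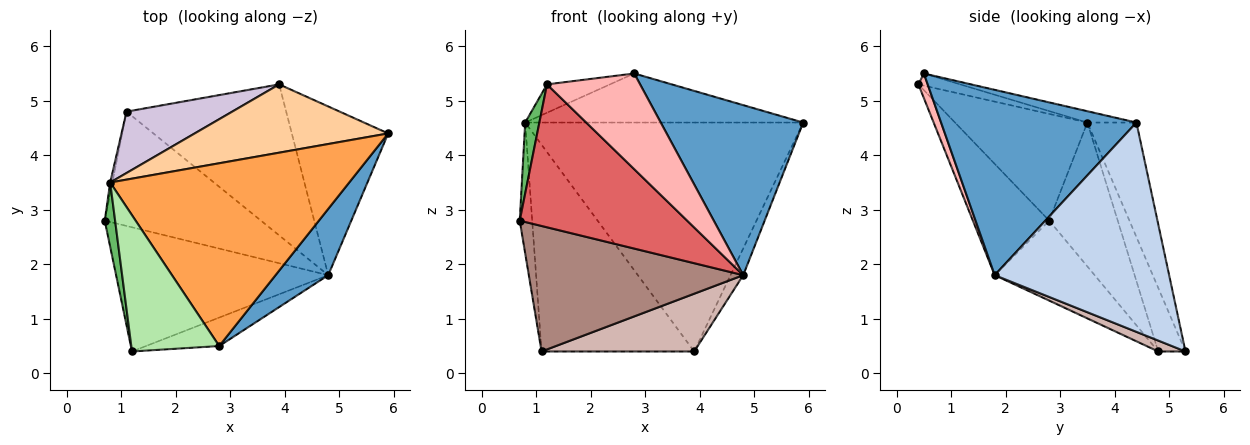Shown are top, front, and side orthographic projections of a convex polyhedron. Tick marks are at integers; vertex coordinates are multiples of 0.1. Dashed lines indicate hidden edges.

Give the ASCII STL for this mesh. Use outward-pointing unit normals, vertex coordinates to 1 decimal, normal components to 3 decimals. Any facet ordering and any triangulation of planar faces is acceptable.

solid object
 facet normal 0.787 -0.574 0.224
  outer loop
   vertex 4.8 1.8 1.8
   vertex 5.9 4.4 4.6
   vertex 2.8 0.5 5.5
  endloop
 endfacet
 facet normal 0.906 0.066 -0.417
  outer loop
   vertex 4.8 1.8 1.8
   vertex 3.9 5.3 0.4
   vertex 5.9 4.4 4.6
  endloop
 endfacet
 facet normal -0.046 0.259 0.965
  outer loop
   vertex 0.8 3.5 4.6
   vertex 2.8 0.5 5.5
   vertex 5.9 4.4 4.6
  endloop
 endfacet
 facet normal -0.167 0.945 0.282
  outer loop
   vertex 0.8 3.5 4.6
   vertex 5.9 4.4 4.6
   vertex 3.9 5.3 0.4
  endloop
 endfacet
 facet normal -0.990 -0.106 0.096
  outer loop
   vertex 1.2 0.4 5.3
   vertex 0.8 3.5 4.6
   vertex 0.7 2.8 2.8
  endloop
 endfacet
 facet normal -0.134 0.202 0.970
  outer loop
   vertex 1.2 0.4 5.3
   vertex 2.8 0.5 5.5
   vertex 0.8 3.5 4.6
  endloop
 endfacet
 facet normal -0.325 -0.714 -0.620
  outer loop
   vertex 1.2 0.4 5.3
   vertex 0.7 2.8 2.8
   vertex 4.8 1.8 1.8
  endloop
 endfacet
 facet normal 0.095 -0.954 -0.284
  outer loop
   vertex 1.2 0.4 5.3
   vertex 4.8 1.8 1.8
   vertex 2.8 0.5 5.5
  endloop
 endfacet
 facet normal -0.984 0.179 -0.015
  outer loop
   vertex 1.1 4.8 0.4
   vertex 0.7 2.8 2.8
   vertex 0.8 3.5 4.6
  endloop
 endfacet
 facet normal -0.169 0.945 0.280
  outer loop
   vertex 1.1 4.8 0.4
   vertex 0.8 3.5 4.6
   vertex 3.9 5.3 0.4
  endloop
 endfacet
 facet normal -0.326 -0.699 -0.637
  outer loop
   vertex 1.1 4.8 0.4
   vertex 4.8 1.8 1.8
   vertex 0.7 2.8 2.8
  endloop
 endfacet
 facet normal 0.064 -0.356 -0.932
  outer loop
   vertex 1.1 4.8 0.4
   vertex 3.9 5.3 0.4
   vertex 4.8 1.8 1.8
  endloop
 endfacet
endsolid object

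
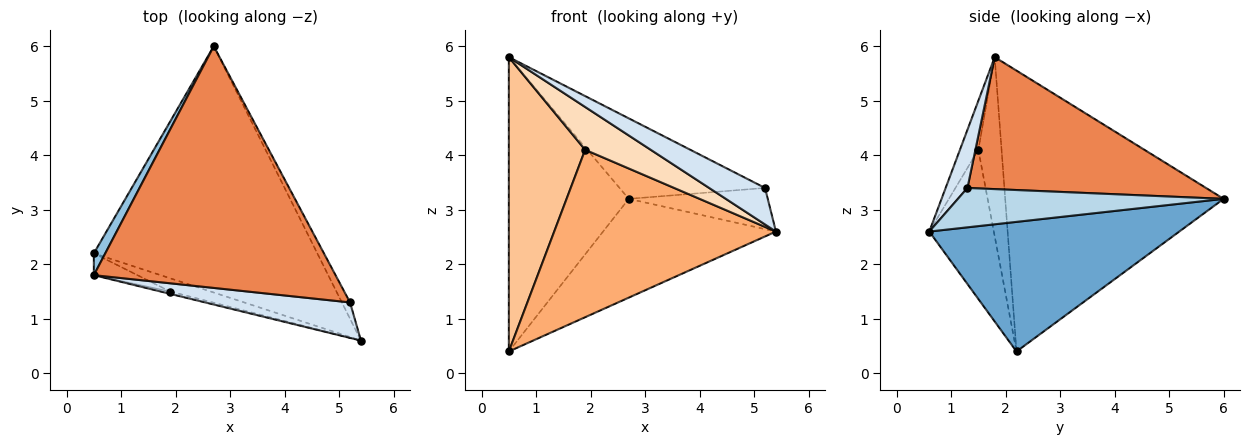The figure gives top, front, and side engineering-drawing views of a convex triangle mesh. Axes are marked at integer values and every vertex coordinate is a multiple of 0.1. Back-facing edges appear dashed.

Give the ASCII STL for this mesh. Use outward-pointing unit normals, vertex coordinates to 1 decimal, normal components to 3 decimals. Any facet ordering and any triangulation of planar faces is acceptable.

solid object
 facet normal 0.474 0.328 -0.817
  outer loop
   vertex 2.7 6.0 3.2
   vertex 5.4 0.6 2.6
   vertex 0.5 2.2 0.4
  endloop
 endfacet
 facet normal -0.876 0.481 0.036
  outer loop
   vertex 0.5 1.8 5.8
   vertex 2.7 6.0 3.2
   vertex 0.5 2.2 0.4
  endloop
 endfacet
 facet normal 0.871 0.456 -0.181
  outer loop
   vertex 5.2 1.3 3.4
   vertex 5.4 0.6 2.6
   vertex 2.7 6.0 3.2
  endloop
 endfacet
 facet normal 0.269 -0.690 0.671
  outer loop
   vertex 5.2 1.3 3.4
   vertex 0.5 1.8 5.8
   vertex 5.4 0.6 2.6
  endloop
 endfacet
 facet normal 0.460 0.281 0.842
  outer loop
   vertex 5.2 1.3 3.4
   vertex 2.7 6.0 3.2
   vertex 0.5 1.8 5.8
  endloop
 endfacet
 facet normal -0.279 -0.957 -0.076
  outer loop
   vertex 1.9 1.5 4.1
   vertex 0.5 2.2 0.4
   vertex 5.4 0.6 2.6
  endloop
 endfacet
 facet normal -0.290 -0.954 -0.071
  outer loop
   vertex 1.9 1.5 4.1
   vertex 0.5 1.8 5.8
   vertex 0.5 2.2 0.4
  endloop
 endfacet
 facet normal -0.270 -0.962 -0.052
  outer loop
   vertex 1.9 1.5 4.1
   vertex 5.4 0.6 2.6
   vertex 0.5 1.8 5.8
  endloop
 endfacet
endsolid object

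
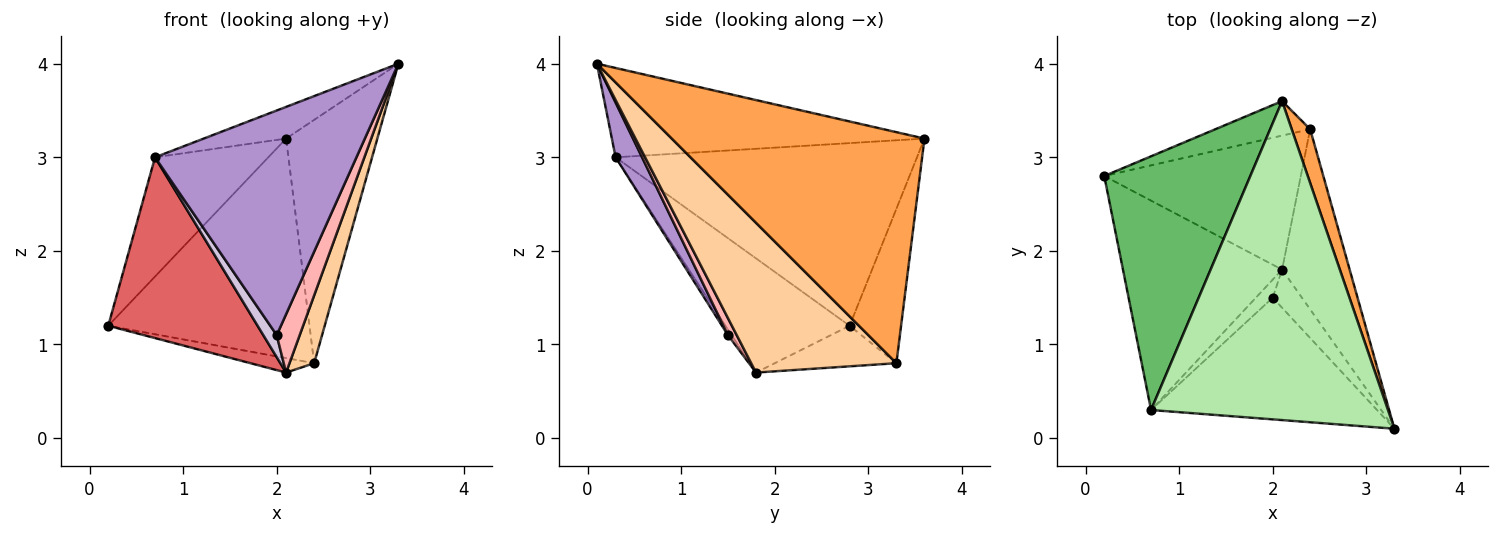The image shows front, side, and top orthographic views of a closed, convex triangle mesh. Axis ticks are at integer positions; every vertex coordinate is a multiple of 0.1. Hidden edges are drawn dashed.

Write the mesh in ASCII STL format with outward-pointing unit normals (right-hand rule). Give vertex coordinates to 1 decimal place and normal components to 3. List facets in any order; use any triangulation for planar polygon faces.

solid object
 facet normal -0.245 0.958 -0.150
  outer loop
   vertex 2.4 3.3 0.8
   vertex 0.2 2.8 1.2
   vertex 2.1 3.6 3.2
  endloop
 endfacet
 facet normal -0.201 0.105 -0.974
  outer loop
   vertex 2.4 3.3 0.8
   vertex 2.1 1.8 0.7
   vertex 0.2 2.8 1.2
  endloop
 endfacet
 facet normal 0.938 0.339 0.075
  outer loop
   vertex 2.4 3.3 0.8
   vertex 2.1 3.6 3.2
   vertex 3.3 0.1 4.0
  endloop
 endfacet
 facet normal 0.901 -0.153 -0.406
  outer loop
   vertex 2.4 3.3 0.8
   vertex 3.3 0.1 4.0
   vertex 2.1 1.8 0.7
  endloop
 endfacet
 facet normal -0.749 0.282 0.599
  outer loop
   vertex 0.7 0.3 3.0
   vertex 2.1 3.6 3.2
   vertex 0.2 2.8 1.2
  endloop
 endfacet
 facet normal -0.351 0.093 0.932
  outer loop
   vertex 0.7 0.3 3.0
   vertex 3.3 0.1 4.0
   vertex 2.1 3.6 3.2
  endloop
 endfacet
 facet normal -0.477 -0.574 -0.665
  outer loop
   vertex 0.7 0.3 3.0
   vertex 0.2 2.8 1.2
   vertex 2.1 1.8 0.7
  endloop
 endfacet
 facet normal 0.305 -0.797 -0.521
  outer loop
   vertex 2.0 1.5 1.1
   vertex 2.1 1.8 0.7
   vertex 3.3 0.1 4.0
  endloop
 endfacet
 facet normal 0.115 -0.873 -0.473
  outer loop
   vertex 2.0 1.5 1.1
   vertex 3.3 0.1 4.0
   vertex 0.7 0.3 3.0
  endloop
 endfacet
 facet normal -0.207 -0.757 -0.620
  outer loop
   vertex 2.0 1.5 1.1
   vertex 0.7 0.3 3.0
   vertex 2.1 1.8 0.7
  endloop
 endfacet
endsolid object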